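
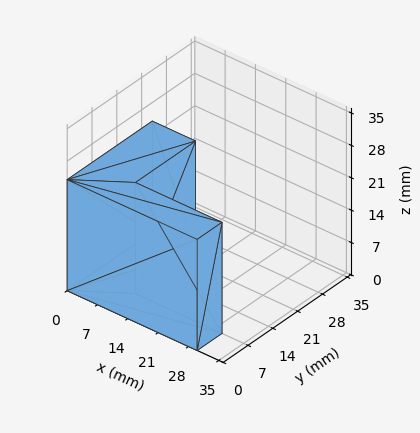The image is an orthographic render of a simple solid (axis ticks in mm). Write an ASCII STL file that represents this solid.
Reading the render: the shape is an L-shaped prism: outer 30 × 24 mm, arm thicknesses ≈ 7 mm (horizontal) and 10 mm (vertical), extruded 24 mm in z (dimensions read to the nearest mm from the axis ticks). For the STL, each face is triangulated and given an outward normal.

solid part
  facet normal 0.0000 0.0000 -1.0000
    outer loop
      vertex 30.0 7.0 0.0
      vertex 30.0 0.0 0.0
      vertex 0.0 0.0 0.0
    endloop
  endfacet
  facet normal 0.0000 0.0000 -1.0000
    outer loop
      vertex 10.0 7.0 0.0
      vertex 30.0 7.0 0.0
      vertex 0.0 0.0 0.0
    endloop
  endfacet
  facet normal 0.0000 0.0000 -1.0000
    outer loop
      vertex 10.0 24.0 0.0
      vertex 10.0 7.0 0.0
      vertex 0.0 0.0 0.0
    endloop
  endfacet
  facet normal 0.0000 0.0000 -1.0000
    outer loop
      vertex 0.0 24.0 0.0
      vertex 10.0 24.0 0.0
      vertex 0.0 0.0 0.0
    endloop
  endfacet
  facet normal 0.0000 0.0000 1.0000
    outer loop
      vertex 0.0 0.0 24.0
      vertex 30.0 0.0 24.0
      vertex 30.0 7.0 24.0
    endloop
  endfacet
  facet normal 0.0000 0.0000 1.0000
    outer loop
      vertex 0.0 0.0 24.0
      vertex 30.0 7.0 24.0
      vertex 10.0 7.0 24.0
    endloop
  endfacet
  facet normal 0.0000 0.0000 1.0000
    outer loop
      vertex 0.0 0.0 24.0
      vertex 10.0 7.0 24.0
      vertex 10.0 24.0 24.0
    endloop
  endfacet
  facet normal 0.0000 0.0000 1.0000
    outer loop
      vertex 0.0 0.0 24.0
      vertex 10.0 24.0 24.0
      vertex 0.0 24.0 24.0
    endloop
  endfacet
  facet normal 0.0000 -1.0000 0.0000
    outer loop
      vertex 0.0 0.0 0.0
      vertex 30.0 0.0 0.0
      vertex 30.0 0.0 24.0
    endloop
  endfacet
  facet normal 0.0000 -1.0000 0.0000
    outer loop
      vertex 0.0 0.0 0.0
      vertex 30.0 0.0 24.0
      vertex 0.0 0.0 24.0
    endloop
  endfacet
  facet normal 1.0000 0.0000 0.0000
    outer loop
      vertex 30.0 0.0 0.0
      vertex 30.0 7.0 0.0
      vertex 30.0 7.0 24.0
    endloop
  endfacet
  facet normal 1.0000 0.0000 0.0000
    outer loop
      vertex 30.0 0.0 0.0
      vertex 30.0 7.0 24.0
      vertex 30.0 0.0 24.0
    endloop
  endfacet
  facet normal 0.0000 1.0000 0.0000
    outer loop
      vertex 30.0 7.0 0.0
      vertex 10.0 7.0 0.0
      vertex 10.0 7.0 24.0
    endloop
  endfacet
  facet normal 0.0000 1.0000 0.0000
    outer loop
      vertex 30.0 7.0 0.0
      vertex 10.0 7.0 24.0
      vertex 30.0 7.0 24.0
    endloop
  endfacet
  facet normal 1.0000 0.0000 0.0000
    outer loop
      vertex 10.0 7.0 0.0
      vertex 10.0 24.0 0.0
      vertex 10.0 24.0 24.0
    endloop
  endfacet
  facet normal 1.0000 0.0000 0.0000
    outer loop
      vertex 10.0 7.0 0.0
      vertex 10.0 24.0 24.0
      vertex 10.0 7.0 24.0
    endloop
  endfacet
  facet normal 0.0000 1.0000 0.0000
    outer loop
      vertex 10.0 24.0 0.0
      vertex 0.0 24.0 0.0
      vertex 0.0 24.0 24.0
    endloop
  endfacet
  facet normal 0.0000 1.0000 0.0000
    outer loop
      vertex 10.0 24.0 0.0
      vertex 0.0 24.0 24.0
      vertex 10.0 24.0 24.0
    endloop
  endfacet
  facet normal -1.0000 0.0000 0.0000
    outer loop
      vertex 0.0 24.0 0.0
      vertex 0.0 0.0 0.0
      vertex 0.0 0.0 24.0
    endloop
  endfacet
  facet normal -1.0000 0.0000 0.0000
    outer loop
      vertex 0.0 24.0 0.0
      vertex 0.0 0.0 24.0
      vertex 0.0 24.0 24.0
    endloop
  endfacet
endsolid part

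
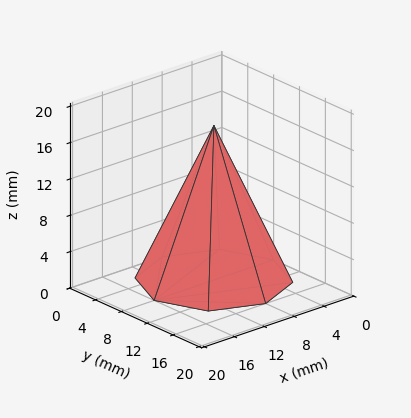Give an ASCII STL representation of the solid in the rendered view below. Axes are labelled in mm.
Reading the render: the shape is a regular 8-sided pyramid, base circumscribed radius ≈ 8 mm, apex at z ≈ 17 mm (dimensions read to the nearest mm from the axis ticks). For the STL, each face is triangulated and given an outward normal.

solid part
  facet normal 0.0000 0.0000 -1.0000
    outer loop
      vertex 8.000 16.000 0.000
      vertex 13.657 13.657 0.000
      vertex 16.000 8.000 0.000
    endloop
  endfacet
  facet normal 0.0000 0.0000 -1.0000
    outer loop
      vertex 2.343 13.657 0.000
      vertex 8.000 16.000 0.000
      vertex 16.000 8.000 0.000
    endloop
  endfacet
  facet normal 0.0000 0.0000 -1.0000
    outer loop
      vertex 0.000 8.000 0.000
      vertex 2.343 13.657 0.000
      vertex 16.000 8.000 0.000
    endloop
  endfacet
  facet normal 0.0000 0.0000 -1.0000
    outer loop
      vertex 2.343 2.343 0.000
      vertex 0.000 8.000 0.000
      vertex 16.000 8.000 0.000
    endloop
  endfacet
  facet normal 0.0000 0.0000 -1.0000
    outer loop
      vertex 8.000 0.000 0.000
      vertex 2.343 2.343 0.000
      vertex 16.000 8.000 0.000
    endloop
  endfacet
  facet normal 0.0000 0.0000 -1.0000
    outer loop
      vertex 13.657 2.343 0.000
      vertex 8.000 0.000 0.000
      vertex 16.000 8.000 0.000
    endloop
  endfacet
  facet normal 0.8473 0.3509 0.3987
    outer loop
      vertex 16.000 8.000 0.000
      vertex 13.657 13.657 0.000
      vertex 8.000 8.000 17.000
    endloop
  endfacet
  facet normal 0.3509 0.8473 0.3987
    outer loop
      vertex 13.657 13.657 0.000
      vertex 8.000 16.000 0.000
      vertex 8.000 8.000 17.000
    endloop
  endfacet
  facet normal -0.3509 0.8473 0.3987
    outer loop
      vertex 8.000 16.000 0.000
      vertex 2.343 13.657 0.000
      vertex 8.000 8.000 17.000
    endloop
  endfacet
  facet normal -0.8473 0.3509 0.3987
    outer loop
      vertex 2.343 13.657 0.000
      vertex 0.000 8.000 0.000
      vertex 8.000 8.000 17.000
    endloop
  endfacet
  facet normal -0.8473 -0.3509 0.3987
    outer loop
      vertex 0.000 8.000 0.000
      vertex 2.343 2.343 0.000
      vertex 8.000 8.000 17.000
    endloop
  endfacet
  facet normal -0.3509 -0.8473 0.3987
    outer loop
      vertex 2.343 2.343 0.000
      vertex 8.000 0.000 0.000
      vertex 8.000 8.000 17.000
    endloop
  endfacet
  facet normal 0.3509 -0.8473 0.3987
    outer loop
      vertex 8.000 0.000 0.000
      vertex 13.657 2.343 0.000
      vertex 8.000 8.000 17.000
    endloop
  endfacet
  facet normal 0.8473 -0.3509 0.3987
    outer loop
      vertex 13.657 2.343 0.000
      vertex 16.000 8.000 0.000
      vertex 8.000 8.000 17.000
    endloop
  endfacet
endsolid part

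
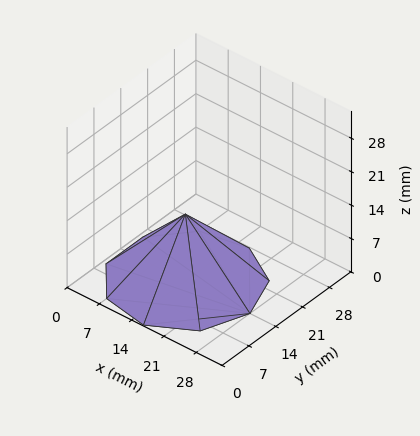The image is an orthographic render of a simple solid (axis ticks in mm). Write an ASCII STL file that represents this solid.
Reading the render: the shape is a regular 9-sided pyramid, base circumscribed radius ≈ 14 mm, apex at z ≈ 14 mm (dimensions read to the nearest mm from the axis ticks). For the STL, each face is triangulated and given an outward normal.

solid part
  facet normal 0.0000 0.0000 -1.0000
    outer loop
      vertex 16.4 27.8 0.0
      vertex 24.7 23.0 0.0
      vertex 28.0 14.0 0.0
    endloop
  endfacet
  facet normal 0.0000 0.0000 -1.0000
    outer loop
      vertex 7.0 26.1 0.0
      vertex 16.4 27.8 0.0
      vertex 28.0 14.0 0.0
    endloop
  endfacet
  facet normal 0.0000 0.0000 -1.0000
    outer loop
      vertex 0.8 18.8 0.0
      vertex 7.0 26.1 0.0
      vertex 28.0 14.0 0.0
    endloop
  endfacet
  facet normal 0.0000 0.0000 -1.0000
    outer loop
      vertex 0.8 9.2 0.0
      vertex 0.8 18.8 0.0
      vertex 28.0 14.0 0.0
    endloop
  endfacet
  facet normal 0.0000 0.0000 -1.0000
    outer loop
      vertex 7.0 1.9 0.0
      vertex 0.8 9.2 0.0
      vertex 28.0 14.0 0.0
    endloop
  endfacet
  facet normal 0.0000 0.0000 -1.0000
    outer loop
      vertex 16.4 0.2 0.0
      vertex 7.0 1.9 0.0
      vertex 28.0 14.0 0.0
    endloop
  endfacet
  facet normal 0.0000 0.0000 -1.0000
    outer loop
      vertex 24.7 5.0 0.0
      vertex 16.4 0.2 0.0
      vertex 28.0 14.0 0.0
    endloop
  endfacet
  facet normal 0.6845 0.2510 0.6845
    outer loop
      vertex 28.0 14.0 0.0
      vertex 24.7 23.0 0.0
      vertex 14.0 14.0 14.0
    endloop
  endfacet
  facet normal 0.3649 0.6310 0.6846
    outer loop
      vertex 24.7 23.0 0.0
      vertex 16.4 27.8 0.0
      vertex 14.0 14.0 14.0
    endloop
  endfacet
  facet normal -0.1297 0.7172 0.6847
    outer loop
      vertex 16.4 27.8 0.0
      vertex 7.0 26.1 0.0
      vertex 14.0 14.0 14.0
    endloop
  endfacet
  facet normal -0.5552 0.4715 0.6851
    outer loop
      vertex 7.0 26.1 0.0
      vertex 0.8 18.8 0.0
      vertex 14.0 14.0 14.0
    endloop
  endfacet
  facet normal -0.7276 0.0000 0.6860
    outer loop
      vertex 0.8 18.8 0.0
      vertex 0.8 9.2 0.0
      vertex 14.0 14.0 14.0
    endloop
  endfacet
  facet normal -0.5552 -0.4715 0.6851
    outer loop
      vertex 0.8 9.2 0.0
      vertex 7.0 1.9 0.0
      vertex 14.0 14.0 14.0
    endloop
  endfacet
  facet normal -0.1297 -0.7172 0.6847
    outer loop
      vertex 7.0 1.9 0.0
      vertex 16.4 0.2 0.0
      vertex 14.0 14.0 14.0
    endloop
  endfacet
  facet normal 0.3649 -0.6310 0.6846
    outer loop
      vertex 16.4 0.2 0.0
      vertex 24.7 5.0 0.0
      vertex 14.0 14.0 14.0
    endloop
  endfacet
  facet normal 0.6845 -0.2510 0.6845
    outer loop
      vertex 24.7 5.0 0.0
      vertex 28.0 14.0 0.0
      vertex 14.0 14.0 14.0
    endloop
  endfacet
endsolid part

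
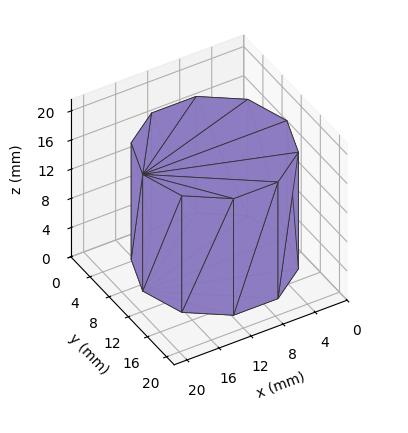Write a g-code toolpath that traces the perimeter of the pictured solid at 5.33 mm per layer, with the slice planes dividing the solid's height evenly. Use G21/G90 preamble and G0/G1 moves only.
Reading the render: the shape is a regular 10-sided prism (a cylinder approximated with 10 flat sides), circumscribed radius ≈ 9 mm, height ≈ 16 mm (dimensions read to the nearest mm from the axis ticks). For the g-code, the solid's height is divided into equal slices at the stated Δz and each level perimeter traced with G1 moves after a G0 lift.

; perimeter-only toolpath
G21 ; units = mm
G90 ; absolute positioning
G28 ; home
; layer 1
G0 Z5.33
G0 X18.00 Y9.00
G1 X16.28 Y14.29
G1 X11.78 Y17.56
G1 X6.22 Y17.56
G1 X1.72 Y14.29
G1 X0.00 Y9.00
G1 X1.72 Y3.71
G1 X6.22 Y0.44
G1 X11.78 Y0.44
G1 X16.28 Y3.71
G1 X18.00 Y9.00
; layer 2
G0 Z10.67
G0 X18.00 Y9.00
G1 X16.28 Y14.29
G1 X11.78 Y17.56
G1 X6.22 Y17.56
G1 X1.72 Y14.29
G1 X0.00 Y9.00
G1 X1.72 Y3.71
G1 X6.22 Y0.44
G1 X11.78 Y0.44
G1 X16.28 Y3.71
G1 X18.00 Y9.00
; layer 3
G0 Z16.00
G0 X18.00 Y9.00
G1 X16.28 Y14.29
G1 X11.78 Y17.56
G1 X6.22 Y17.56
G1 X1.72 Y14.29
G1 X0.00 Y9.00
G1 X1.72 Y3.71
G1 X6.22 Y0.44
G1 X11.78 Y0.44
G1 X16.28 Y3.71
G1 X18.00 Y9.00
M2 ; end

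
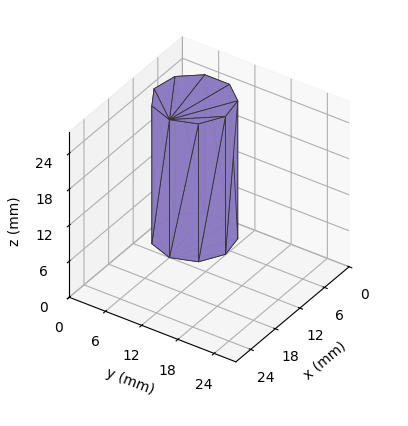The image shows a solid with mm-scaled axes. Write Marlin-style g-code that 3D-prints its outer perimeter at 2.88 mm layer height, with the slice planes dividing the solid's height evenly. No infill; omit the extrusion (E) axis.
Reading the render: the shape is a regular 9-sided prism (a cylinder approximated with 9 flat sides), circumscribed radius ≈ 6 mm, height ≈ 23 mm (dimensions read to the nearest mm from the axis ticks). For the g-code, the solid's height is divided into equal slices at the stated Δz and each level perimeter traced with G1 moves after a G0 lift.

; perimeter-only toolpath
G21 ; units = mm
G90 ; absolute positioning
G28 ; home
; layer 1
G0 Z2.88
G0 X12.00 Y6.00
G1 X10.60 Y9.86
G1 X7.04 Y11.91
G1 X3.00 Y11.20
G1 X0.36 Y8.05
G1 X0.36 Y3.95
G1 X3.00 Y0.80
G1 X7.04 Y0.09
G1 X10.60 Y2.14
G1 X12.00 Y6.00
; layer 2
G0 Z5.75
G0 X12.00 Y6.00
G1 X10.60 Y9.86
G1 X7.04 Y11.91
G1 X3.00 Y11.20
G1 X0.36 Y8.05
G1 X0.36 Y3.95
G1 X3.00 Y0.80
G1 X7.04 Y0.09
G1 X10.60 Y2.14
G1 X12.00 Y6.00
; layer 3
G0 Z8.62
G0 X12.00 Y6.00
G1 X10.60 Y9.86
G1 X7.04 Y11.91
G1 X3.00 Y11.20
G1 X0.36 Y8.05
G1 X0.36 Y3.95
G1 X3.00 Y0.80
G1 X7.04 Y0.09
G1 X10.60 Y2.14
G1 X12.00 Y6.00
; layer 4
G0 Z11.50
G0 X12.00 Y6.00
G1 X10.60 Y9.86
G1 X7.04 Y11.91
G1 X3.00 Y11.20
G1 X0.36 Y8.05
G1 X0.36 Y3.95
G1 X3.00 Y0.80
G1 X7.04 Y0.09
G1 X10.60 Y2.14
G1 X12.00 Y6.00
; layer 5
G0 Z14.38
G0 X12.00 Y6.00
G1 X10.60 Y9.86
G1 X7.04 Y11.91
G1 X3.00 Y11.20
G1 X0.36 Y8.05
G1 X0.36 Y3.95
G1 X3.00 Y0.80
G1 X7.04 Y0.09
G1 X10.60 Y2.14
G1 X12.00 Y6.00
; layer 6
G0 Z17.25
G0 X12.00 Y6.00
G1 X10.60 Y9.86
G1 X7.04 Y11.91
G1 X3.00 Y11.20
G1 X0.36 Y8.05
G1 X0.36 Y3.95
G1 X3.00 Y0.80
G1 X7.04 Y0.09
G1 X10.60 Y2.14
G1 X12.00 Y6.00
; layer 7
G0 Z20.12
G0 X12.00 Y6.00
G1 X10.60 Y9.86
G1 X7.04 Y11.91
G1 X3.00 Y11.20
G1 X0.36 Y8.05
G1 X0.36 Y3.95
G1 X3.00 Y0.80
G1 X7.04 Y0.09
G1 X10.60 Y2.14
G1 X12.00 Y6.00
; layer 8
G0 Z23.00
G0 X12.00 Y6.00
G1 X10.60 Y9.86
G1 X7.04 Y11.91
G1 X3.00 Y11.20
G1 X0.36 Y8.05
G1 X0.36 Y3.95
G1 X3.00 Y0.80
G1 X7.04 Y0.09
G1 X10.60 Y2.14
G1 X12.00 Y6.00
M2 ; end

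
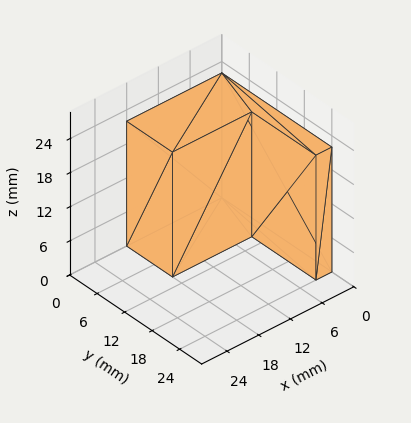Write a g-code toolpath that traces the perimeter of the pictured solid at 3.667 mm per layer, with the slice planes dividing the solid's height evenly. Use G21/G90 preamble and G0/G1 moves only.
Reading the render: the shape is an L-shaped prism: outer 18 × 24 mm, arm thicknesses ≈ 10 mm (horizontal) and 3 mm (vertical), extruded 22 mm in z (dimensions read to the nearest mm from the axis ticks). For the g-code, the solid's height is divided into equal slices at the stated Δz and each level perimeter traced with G1 moves after a G0 lift.

; perimeter-only toolpath
G21 ; units = mm
G90 ; absolute positioning
G28 ; home
; layer 1
G0 Z3.667
G0 X0.000 Y0.000
G1 X18.000 Y0.000
G1 X18.000 Y10.000
G1 X3.000 Y10.000
G1 X3.000 Y24.000
G1 X0.000 Y24.000
G1 X0.000 Y0.000
; layer 2
G0 Z7.333
G0 X0.000 Y0.000
G1 X18.000 Y0.000
G1 X18.000 Y10.000
G1 X3.000 Y10.000
G1 X3.000 Y24.000
G1 X0.000 Y24.000
G1 X0.000 Y0.000
; layer 3
G0 Z11.000
G0 X0.000 Y0.000
G1 X18.000 Y0.000
G1 X18.000 Y10.000
G1 X3.000 Y10.000
G1 X3.000 Y24.000
G1 X0.000 Y24.000
G1 X0.000 Y0.000
; layer 4
G0 Z14.667
G0 X0.000 Y0.000
G1 X18.000 Y0.000
G1 X18.000 Y10.000
G1 X3.000 Y10.000
G1 X3.000 Y24.000
G1 X0.000 Y24.000
G1 X0.000 Y0.000
; layer 5
G0 Z18.333
G0 X0.000 Y0.000
G1 X18.000 Y0.000
G1 X18.000 Y10.000
G1 X3.000 Y10.000
G1 X3.000 Y24.000
G1 X0.000 Y24.000
G1 X0.000 Y0.000
; layer 6
G0 Z22.000
G0 X0.000 Y0.000
G1 X18.000 Y0.000
G1 X18.000 Y10.000
G1 X3.000 Y10.000
G1 X3.000 Y24.000
G1 X0.000 Y24.000
G1 X0.000 Y0.000
M2 ; end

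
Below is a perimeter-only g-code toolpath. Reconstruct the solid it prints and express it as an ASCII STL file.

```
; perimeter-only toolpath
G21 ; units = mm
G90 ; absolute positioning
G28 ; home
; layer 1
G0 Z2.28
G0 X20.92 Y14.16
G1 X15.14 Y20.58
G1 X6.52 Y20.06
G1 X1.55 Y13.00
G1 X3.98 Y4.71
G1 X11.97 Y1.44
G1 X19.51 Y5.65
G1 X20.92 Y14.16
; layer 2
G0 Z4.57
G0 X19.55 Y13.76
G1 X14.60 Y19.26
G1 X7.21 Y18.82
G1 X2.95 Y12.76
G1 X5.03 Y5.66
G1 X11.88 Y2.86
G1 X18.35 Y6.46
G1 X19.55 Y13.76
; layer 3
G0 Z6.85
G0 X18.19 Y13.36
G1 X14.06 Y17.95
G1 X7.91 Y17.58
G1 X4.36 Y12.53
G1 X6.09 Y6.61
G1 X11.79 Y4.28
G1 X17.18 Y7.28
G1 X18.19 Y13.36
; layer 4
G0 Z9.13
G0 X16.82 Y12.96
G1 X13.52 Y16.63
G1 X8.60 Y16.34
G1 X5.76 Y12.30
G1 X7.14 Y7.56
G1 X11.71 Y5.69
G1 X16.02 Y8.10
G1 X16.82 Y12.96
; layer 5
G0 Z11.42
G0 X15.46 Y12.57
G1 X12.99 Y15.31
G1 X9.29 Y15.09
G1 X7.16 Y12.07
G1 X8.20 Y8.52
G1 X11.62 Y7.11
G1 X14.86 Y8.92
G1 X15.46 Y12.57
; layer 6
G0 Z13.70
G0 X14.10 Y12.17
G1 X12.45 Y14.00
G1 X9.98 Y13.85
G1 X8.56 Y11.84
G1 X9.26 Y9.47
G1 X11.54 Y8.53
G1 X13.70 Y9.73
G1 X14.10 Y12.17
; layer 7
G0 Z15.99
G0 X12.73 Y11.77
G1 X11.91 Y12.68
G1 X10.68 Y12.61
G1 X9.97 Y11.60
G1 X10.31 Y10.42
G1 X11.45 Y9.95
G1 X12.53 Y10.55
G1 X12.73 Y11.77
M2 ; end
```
solid part
  facet normal 0.0000 0.0000 -1.0000
    outer loop
      vertex 5.83 21.30 0.00
      vertex 15.68 21.89 0.00
      vertex 22.28 14.56 0.00
    endloop
  endfacet
  facet normal 0.0000 0.0000 -1.0000
    outer loop
      vertex 0.15 13.23 0.00
      vertex 5.83 21.30 0.00
      vertex 22.28 14.56 0.00
    endloop
  endfacet
  facet normal 0.0000 0.0000 -1.0000
    outer loop
      vertex 2.92 3.76 0.00
      vertex 0.15 13.23 0.00
      vertex 22.28 14.56 0.00
    endloop
  endfacet
  facet normal 0.0000 0.0000 -1.0000
    outer loop
      vertex 12.05 0.02 0.00
      vertex 2.92 3.76 0.00
      vertex 22.28 14.56 0.00
    endloop
  endfacet
  facet normal 0.0000 0.0000 -1.0000
    outer loop
      vertex 20.67 4.83 0.00
      vertex 12.05 0.02 0.00
      vertex 22.28 14.56 0.00
    endloop
  endfacet
  facet normal 0.6482 0.5837 0.4890
    outer loop
      vertex 22.28 14.56 0.00
      vertex 15.68 21.89 0.00
      vertex 11.37 11.37 18.27
    endloop
  endfacet
  facet normal -0.0522 0.8707 0.4890
    outer loop
      vertex 15.68 21.89 0.00
      vertex 5.83 21.30 0.00
      vertex 11.37 11.37 18.27
    endloop
  endfacet
  facet normal -0.7133 0.5020 0.4891
    outer loop
      vertex 5.83 21.30 0.00
      vertex 0.15 13.23 0.00
      vertex 11.37 11.37 18.27
    endloop
  endfacet
  facet normal -0.8371 -0.2449 0.4892
    outer loop
      vertex 0.15 13.23 0.00
      vertex 2.92 3.76 0.00
      vertex 11.37 11.37 18.27
    endloop
  endfacet
  facet normal -0.3306 -0.8071 0.4891
    outer loop
      vertex 2.92 3.76 0.00
      vertex 12.05 0.02 0.00
      vertex 11.37 11.37 18.27
    endloop
  endfacet
  facet normal 0.4250 -0.7617 0.4890
    outer loop
      vertex 12.05 0.02 0.00
      vertex 20.67 4.83 0.00
      vertex 11.37 11.37 18.27
    endloop
  endfacet
  facet normal 0.8606 -0.1424 0.4890
    outer loop
      vertex 20.67 4.83 0.00
      vertex 22.28 14.56 0.00
      vertex 11.37 11.37 18.27
    endloop
  endfacet
endsolid part

The G0 Z moves step by Δz≈2.28 mm. The G1 loops shrink linearly with z, so the solid tapers from its base footprint up to z≈18.3. Closing with a flat bottom cap and the tapered top and triangulating gives 12 facets — a regular 7-sided pyramid, base circumscribed radius ≈ 11.4 mm, apex at z ≈ 18.3 mm.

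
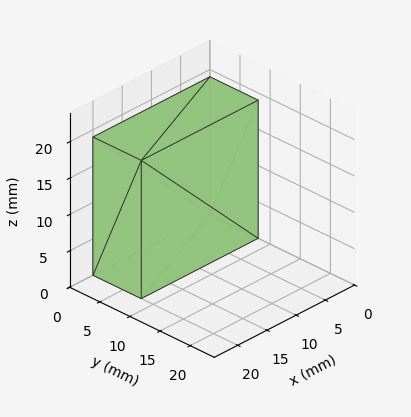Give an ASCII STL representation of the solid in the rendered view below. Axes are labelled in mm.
Reading the render: the shape is a rectangular box, roughly 20 × 8 mm footprint and 19 mm tall (dimensions read to the nearest mm from the axis ticks). For the STL, each face is triangulated and given an outward normal.

solid part
  facet normal 0.0000 0.0000 -1.0000
    outer loop
      vertex 20.000 8.000 0.000
      vertex 20.000 0.000 0.000
      vertex 0.000 0.000 0.000
    endloop
  endfacet
  facet normal 0.0000 0.0000 -1.0000
    outer loop
      vertex 0.000 8.000 0.000
      vertex 20.000 8.000 0.000
      vertex 0.000 0.000 0.000
    endloop
  endfacet
  facet normal 0.0000 0.0000 1.0000
    outer loop
      vertex 0.000 0.000 19.000
      vertex 20.000 0.000 19.000
      vertex 20.000 8.000 19.000
    endloop
  endfacet
  facet normal 0.0000 0.0000 1.0000
    outer loop
      vertex 0.000 0.000 19.000
      vertex 20.000 8.000 19.000
      vertex 0.000 8.000 19.000
    endloop
  endfacet
  facet normal 0.0000 -1.0000 0.0000
    outer loop
      vertex 0.000 0.000 0.000
      vertex 20.000 0.000 0.000
      vertex 20.000 0.000 19.000
    endloop
  endfacet
  facet normal 0.0000 -1.0000 0.0000
    outer loop
      vertex 0.000 0.000 0.000
      vertex 20.000 0.000 19.000
      vertex 0.000 0.000 19.000
    endloop
  endfacet
  facet normal 0.0000 1.0000 0.0000
    outer loop
      vertex 20.000 8.000 19.000
      vertex 20.000 8.000 0.000
      vertex 0.000 8.000 0.000
    endloop
  endfacet
  facet normal 0.0000 1.0000 0.0000
    outer loop
      vertex 0.000 8.000 19.000
      vertex 20.000 8.000 19.000
      vertex 0.000 8.000 0.000
    endloop
  endfacet
  facet normal -1.0000 0.0000 0.0000
    outer loop
      vertex 0.000 8.000 19.000
      vertex 0.000 8.000 0.000
      vertex 0.000 0.000 0.000
    endloop
  endfacet
  facet normal -1.0000 0.0000 0.0000
    outer loop
      vertex 0.000 0.000 19.000
      vertex 0.000 8.000 19.000
      vertex 0.000 0.000 0.000
    endloop
  endfacet
  facet normal 1.0000 0.0000 0.0000
    outer loop
      vertex 20.000 0.000 0.000
      vertex 20.000 8.000 0.000
      vertex 20.000 8.000 19.000
    endloop
  endfacet
  facet normal 1.0000 0.0000 0.0000
    outer loop
      vertex 20.000 0.000 0.000
      vertex 20.000 8.000 19.000
      vertex 20.000 0.000 19.000
    endloop
  endfacet
endsolid part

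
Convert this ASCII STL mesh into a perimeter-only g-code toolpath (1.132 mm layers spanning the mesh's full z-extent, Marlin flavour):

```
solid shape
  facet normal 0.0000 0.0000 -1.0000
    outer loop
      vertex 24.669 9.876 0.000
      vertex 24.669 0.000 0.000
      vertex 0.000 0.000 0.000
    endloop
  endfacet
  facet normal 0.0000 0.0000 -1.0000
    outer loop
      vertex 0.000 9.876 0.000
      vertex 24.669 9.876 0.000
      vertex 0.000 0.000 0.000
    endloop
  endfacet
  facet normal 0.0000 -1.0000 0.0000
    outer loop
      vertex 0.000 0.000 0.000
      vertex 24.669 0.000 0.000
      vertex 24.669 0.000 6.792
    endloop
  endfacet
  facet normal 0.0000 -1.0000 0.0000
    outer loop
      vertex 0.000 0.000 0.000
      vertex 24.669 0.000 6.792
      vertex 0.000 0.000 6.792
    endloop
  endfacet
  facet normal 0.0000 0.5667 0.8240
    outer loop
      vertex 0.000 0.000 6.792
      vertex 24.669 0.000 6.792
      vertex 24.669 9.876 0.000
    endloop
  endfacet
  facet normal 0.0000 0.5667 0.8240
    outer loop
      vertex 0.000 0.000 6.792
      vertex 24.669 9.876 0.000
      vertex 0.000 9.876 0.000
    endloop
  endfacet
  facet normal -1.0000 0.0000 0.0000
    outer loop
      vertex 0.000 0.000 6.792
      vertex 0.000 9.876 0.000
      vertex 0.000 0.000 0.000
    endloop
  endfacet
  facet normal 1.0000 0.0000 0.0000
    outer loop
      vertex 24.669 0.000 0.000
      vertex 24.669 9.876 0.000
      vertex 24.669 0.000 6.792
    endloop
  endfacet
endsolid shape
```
; perimeter-only toolpath
G21 ; units = mm
G90 ; absolute positioning
G28 ; home
; layer 1
G0 Z1.132
G0 X0.000 Y0.000
G1 X24.669 Y0.000
G1 X24.669 Y8.230
G1 X0.000 Y8.230
G1 X0.000 Y0.000
; layer 2
G0 Z2.264
G0 X0.000 Y0.000
G1 X24.669 Y0.000
G1 X24.669 Y6.584
G1 X0.000 Y6.584
G1 X0.000 Y0.000
; layer 3
G0 Z3.396
G0 X0.000 Y0.000
G1 X24.669 Y0.000
G1 X24.669 Y4.938
G1 X0.000 Y4.938
G1 X0.000 Y0.000
; layer 4
G0 Z4.528
G0 X0.000 Y0.000
G1 X24.669 Y0.000
G1 X24.669 Y3.292
G1 X0.000 Y3.292
G1 X0.000 Y0.000
; layer 5
G0 Z5.660
G0 X0.000 Y0.000
G1 X24.669 Y0.000
G1 X24.669 Y1.646
G1 X0.000 Y1.646
G1 X0.000 Y0.000
M2 ; end

The solid is a wedge (ramp): 24.7 × 9.88 mm base, rising to 6.79 mm along the y=0 edge and sloping linearly to z=0 at y=9.88. Slicing at Δz = 1.132 mm — 6 equal slices spanning the solid's height, so layer i sits at z = i·h/6 — gives 5 non-empty perimeters. Each is a 4-segment closed polygon; G0 lifts to the layer z and rapids to the start vertex, then G1 traces the edges. The cross-section shrinks linearly with z (the slice at the apex is degenerate and omitted).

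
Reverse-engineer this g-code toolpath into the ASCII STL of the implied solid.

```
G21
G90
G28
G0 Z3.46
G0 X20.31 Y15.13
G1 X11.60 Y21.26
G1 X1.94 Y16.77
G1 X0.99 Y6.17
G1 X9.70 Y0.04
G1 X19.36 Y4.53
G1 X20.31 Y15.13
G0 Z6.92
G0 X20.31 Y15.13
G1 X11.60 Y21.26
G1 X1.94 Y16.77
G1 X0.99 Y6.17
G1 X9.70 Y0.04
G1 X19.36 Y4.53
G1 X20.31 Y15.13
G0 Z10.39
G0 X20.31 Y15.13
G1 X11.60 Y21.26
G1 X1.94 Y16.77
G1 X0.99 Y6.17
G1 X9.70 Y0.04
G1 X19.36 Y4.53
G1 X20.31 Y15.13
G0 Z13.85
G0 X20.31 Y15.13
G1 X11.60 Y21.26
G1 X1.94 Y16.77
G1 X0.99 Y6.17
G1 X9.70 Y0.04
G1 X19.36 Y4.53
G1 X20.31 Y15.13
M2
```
solid part
  facet normal 0.0000 0.0000 -1.0000
    outer loop
      vertex 1.94 16.77 0.00
      vertex 11.60 21.26 0.00
      vertex 20.31 15.13 0.00
    endloop
  endfacet
  facet normal 0.0000 0.0000 -1.0000
    outer loop
      vertex 0.99 6.17 0.00
      vertex 1.94 16.77 0.00
      vertex 20.31 15.13 0.00
    endloop
  endfacet
  facet normal 0.0000 0.0000 -1.0000
    outer loop
      vertex 9.70 0.04 0.00
      vertex 0.99 6.17 0.00
      vertex 20.31 15.13 0.00
    endloop
  endfacet
  facet normal 0.0000 0.0000 -1.0000
    outer loop
      vertex 19.36 4.53 0.00
      vertex 9.70 0.04 0.00
      vertex 20.31 15.13 0.00
    endloop
  endfacet
  facet normal 0.0000 0.0000 1.0000
    outer loop
      vertex 20.31 15.13 13.85
      vertex 11.60 21.26 13.85
      vertex 1.94 16.77 13.85
    endloop
  endfacet
  facet normal 0.0000 0.0000 1.0000
    outer loop
      vertex 20.31 15.13 13.85
      vertex 1.94 16.77 13.85
      vertex 0.99 6.17 13.85
    endloop
  endfacet
  facet normal 0.0000 0.0000 1.0000
    outer loop
      vertex 20.31 15.13 13.85
      vertex 0.99 6.17 13.85
      vertex 9.70 0.04 13.85
    endloop
  endfacet
  facet normal 0.0000 0.0000 1.0000
    outer loop
      vertex 20.31 15.13 13.85
      vertex 9.70 0.04 13.85
      vertex 19.36 4.53 13.85
    endloop
  endfacet
  facet normal 0.5755 0.8178 0.0000
    outer loop
      vertex 20.31 15.13 0.00
      vertex 11.60 21.26 0.00
      vertex 11.60 21.26 13.85
    endloop
  endfacet
  facet normal 0.5755 0.8178 0.0000
    outer loop
      vertex 20.31 15.13 0.00
      vertex 11.60 21.26 13.85
      vertex 20.31 15.13 13.85
    endloop
  endfacet
  facet normal -0.4215 0.9068 0.0000
    outer loop
      vertex 11.60 21.26 0.00
      vertex 1.94 16.77 0.00
      vertex 1.94 16.77 13.85
    endloop
  endfacet
  facet normal -0.4215 0.9068 0.0000
    outer loop
      vertex 11.60 21.26 0.00
      vertex 1.94 16.77 13.85
      vertex 11.60 21.26 13.85
    endloop
  endfacet
  facet normal -0.9960 0.0893 0.0000
    outer loop
      vertex 1.94 16.77 0.00
      vertex 0.99 6.17 0.00
      vertex 0.99 6.17 13.85
    endloop
  endfacet
  facet normal -0.9960 0.0893 0.0000
    outer loop
      vertex 1.94 16.77 0.00
      vertex 0.99 6.17 13.85
      vertex 1.94 16.77 13.85
    endloop
  endfacet
  facet normal -0.5755 -0.8178 0.0000
    outer loop
      vertex 0.99 6.17 0.00
      vertex 9.70 0.04 0.00
      vertex 9.70 0.04 13.85
    endloop
  endfacet
  facet normal -0.5755 -0.8178 0.0000
    outer loop
      vertex 0.99 6.17 0.00
      vertex 9.70 0.04 13.85
      vertex 0.99 6.17 13.85
    endloop
  endfacet
  facet normal 0.4215 -0.9068 0.0000
    outer loop
      vertex 9.70 0.04 0.00
      vertex 19.36 4.53 0.00
      vertex 19.36 4.53 13.85
    endloop
  endfacet
  facet normal 0.4215 -0.9068 0.0000
    outer loop
      vertex 9.70 0.04 0.00
      vertex 19.36 4.53 13.85
      vertex 9.70 0.04 13.85
    endloop
  endfacet
  facet normal 0.9960 -0.0893 0.0000
    outer loop
      vertex 19.36 4.53 0.00
      vertex 20.31 15.13 0.00
      vertex 20.31 15.13 13.85
    endloop
  endfacet
  facet normal 0.9960 -0.0893 0.0000
    outer loop
      vertex 19.36 4.53 0.00
      vertex 20.31 15.13 13.85
      vertex 19.36 4.53 13.85
    endloop
  endfacet
endsolid part

The G0 Z moves step by Δz≈3.46 mm. Every layer's G1 loop is the same polygon, so the solid is a straight extrusion of it from z=0 to z≈13.8. Closing with flat bottom and top caps and triangulating gives 20 facets — a regular 6-sided prism (a cylinder approximated with 6 flat sides), circumscribed radius ≈ 10.7 mm, height ≈ 13.8 mm.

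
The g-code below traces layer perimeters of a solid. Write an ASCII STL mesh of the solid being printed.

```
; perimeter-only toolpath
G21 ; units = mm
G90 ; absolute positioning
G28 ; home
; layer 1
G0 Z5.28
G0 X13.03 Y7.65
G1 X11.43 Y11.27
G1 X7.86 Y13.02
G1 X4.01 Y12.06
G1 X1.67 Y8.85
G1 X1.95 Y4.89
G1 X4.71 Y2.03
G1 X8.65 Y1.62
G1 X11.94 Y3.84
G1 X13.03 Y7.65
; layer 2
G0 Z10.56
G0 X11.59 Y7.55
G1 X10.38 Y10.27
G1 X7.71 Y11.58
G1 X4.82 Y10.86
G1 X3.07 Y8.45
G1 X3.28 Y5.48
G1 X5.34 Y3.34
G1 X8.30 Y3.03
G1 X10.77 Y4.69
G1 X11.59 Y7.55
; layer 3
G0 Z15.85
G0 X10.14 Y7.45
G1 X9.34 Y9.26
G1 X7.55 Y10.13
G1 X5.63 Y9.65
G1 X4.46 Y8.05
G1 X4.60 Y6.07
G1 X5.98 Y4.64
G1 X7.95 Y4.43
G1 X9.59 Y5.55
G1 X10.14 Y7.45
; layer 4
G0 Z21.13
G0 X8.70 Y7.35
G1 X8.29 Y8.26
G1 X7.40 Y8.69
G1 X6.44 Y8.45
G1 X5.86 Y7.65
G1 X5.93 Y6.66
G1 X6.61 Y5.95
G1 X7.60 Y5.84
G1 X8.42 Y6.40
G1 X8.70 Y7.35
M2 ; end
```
solid part
  facet normal 0.0000 0.0000 -1.0000
    outer loop
      vertex 8.01 14.46 0.00
      vertex 12.47 12.28 0.00
      vertex 14.48 7.75 0.00
    endloop
  endfacet
  facet normal 0.0000 0.0000 -1.0000
    outer loop
      vertex 3.20 13.26 0.00
      vertex 8.01 14.46 0.00
      vertex 14.48 7.75 0.00
    endloop
  endfacet
  facet normal 0.0000 0.0000 -1.0000
    outer loop
      vertex 0.28 9.25 0.00
      vertex 3.20 13.26 0.00
      vertex 14.48 7.75 0.00
    endloop
  endfacet
  facet normal 0.0000 0.0000 -1.0000
    outer loop
      vertex 0.63 4.30 0.00
      vertex 0.28 9.25 0.00
      vertex 14.48 7.75 0.00
    endloop
  endfacet
  facet normal 0.0000 0.0000 -1.0000
    outer loop
      vertex 4.07 0.73 0.00
      vertex 0.63 4.30 0.00
      vertex 14.48 7.75 0.00
    endloop
  endfacet
  facet normal 0.0000 0.0000 -1.0000
    outer loop
      vertex 9.00 0.21 0.00
      vertex 4.07 0.73 0.00
      vertex 14.48 7.75 0.00
    endloop
  endfacet
  facet normal 0.0000 0.0000 -1.0000
    outer loop
      vertex 13.11 2.99 0.00
      vertex 9.00 0.21 0.00
      vertex 14.48 7.75 0.00
    endloop
  endfacet
  facet normal 0.8851 0.3927 0.2497
    outer loop
      vertex 14.48 7.75 0.00
      vertex 12.47 12.28 0.00
      vertex 7.25 7.25 26.41
    endloop
  endfacet
  facet normal 0.4252 0.8700 0.2497
    outer loop
      vertex 12.47 12.28 0.00
      vertex 8.01 14.46 0.00
      vertex 7.25 7.25 26.41
    endloop
  endfacet
  facet normal -0.2344 0.9395 0.2497
    outer loop
      vertex 8.01 14.46 0.00
      vertex 3.20 13.26 0.00
      vertex 7.25 7.25 26.41
    endloop
  endfacet
  facet normal -0.7828 0.5700 0.2498
    outer loop
      vertex 3.20 13.26 0.00
      vertex 0.28 9.25 0.00
      vertex 7.25 7.25 26.41
    endloop
  endfacet
  facet normal -0.9659 -0.0683 0.2497
    outer loop
      vertex 0.28 9.25 0.00
      vertex 0.63 4.30 0.00
      vertex 7.25 7.25 26.41
    endloop
  endfacet
  facet normal -0.6973 -0.6719 0.2498
    outer loop
      vertex 0.63 4.30 0.00
      vertex 4.07 0.73 0.00
      vertex 7.25 7.25 26.41
    endloop
  endfacet
  facet normal -0.1016 -0.9629 0.2500
    outer loop
      vertex 4.07 0.73 0.00
      vertex 9.00 0.21 0.00
      vertex 7.25 7.25 26.41
    endloop
  endfacet
  facet normal 0.5425 -0.8021 0.2498
    outer loop
      vertex 9.00 0.21 0.00
      vertex 13.11 2.99 0.00
      vertex 7.25 7.25 26.41
    endloop
  endfacet
  facet normal 0.9306 -0.2678 0.2497
    outer loop
      vertex 13.11 2.99 0.00
      vertex 14.48 7.75 0.00
      vertex 7.25 7.25 26.41
    endloop
  endfacet
endsolid part

The G0 Z moves step by Δz≈5.28 mm. The G1 loops shrink linearly with z, so the solid tapers from its base footprint up to z≈26.4. Closing with a flat bottom cap and the tapered top and triangulating gives 16 facets — a regular 9-sided pyramid, base circumscribed radius ≈ 7.25 mm, apex at z ≈ 26.4 mm.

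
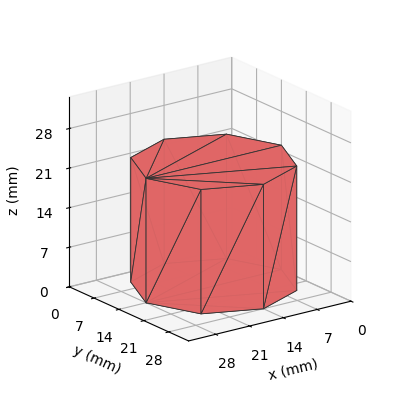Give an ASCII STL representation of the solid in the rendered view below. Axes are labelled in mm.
Reading the render: the shape is a regular 8-sided prism (a cylinder approximated with 8 flat sides), circumscribed radius ≈ 14 mm, height ≈ 22 mm (dimensions read to the nearest mm from the axis ticks). For the STL, each face is triangulated and given an outward normal.

solid part
  facet normal 0.0000 0.0000 -1.0000
    outer loop
      vertex 14.00 28.00 0.00
      vertex 23.90 23.90 0.00
      vertex 28.00 14.00 0.00
    endloop
  endfacet
  facet normal 0.0000 0.0000 -1.0000
    outer loop
      vertex 4.10 23.90 0.00
      vertex 14.00 28.00 0.00
      vertex 28.00 14.00 0.00
    endloop
  endfacet
  facet normal 0.0000 0.0000 -1.0000
    outer loop
      vertex 0.00 14.00 0.00
      vertex 4.10 23.90 0.00
      vertex 28.00 14.00 0.00
    endloop
  endfacet
  facet normal 0.0000 0.0000 -1.0000
    outer loop
      vertex 4.10 4.10 0.00
      vertex 0.00 14.00 0.00
      vertex 28.00 14.00 0.00
    endloop
  endfacet
  facet normal 0.0000 0.0000 -1.0000
    outer loop
      vertex 14.00 0.00 0.00
      vertex 4.10 4.10 0.00
      vertex 28.00 14.00 0.00
    endloop
  endfacet
  facet normal 0.0000 0.0000 -1.0000
    outer loop
      vertex 23.90 4.10 0.00
      vertex 14.00 0.00 0.00
      vertex 28.00 14.00 0.00
    endloop
  endfacet
  facet normal 0.0000 0.0000 1.0000
    outer loop
      vertex 28.00 14.00 22.00
      vertex 23.90 23.90 22.00
      vertex 14.00 28.00 22.00
    endloop
  endfacet
  facet normal 0.0000 0.0000 1.0000
    outer loop
      vertex 28.00 14.00 22.00
      vertex 14.00 28.00 22.00
      vertex 4.10 23.90 22.00
    endloop
  endfacet
  facet normal 0.0000 0.0000 1.0000
    outer loop
      vertex 28.00 14.00 22.00
      vertex 4.10 23.90 22.00
      vertex 0.00 14.00 22.00
    endloop
  endfacet
  facet normal 0.0000 0.0000 1.0000
    outer loop
      vertex 28.00 14.00 22.00
      vertex 0.00 14.00 22.00
      vertex 4.10 4.10 22.00
    endloop
  endfacet
  facet normal 0.0000 0.0000 1.0000
    outer loop
      vertex 28.00 14.00 22.00
      vertex 4.10 4.10 22.00
      vertex 14.00 0.00 22.00
    endloop
  endfacet
  facet normal 0.0000 0.0000 1.0000
    outer loop
      vertex 28.00 14.00 22.00
      vertex 14.00 0.00 22.00
      vertex 23.90 4.10 22.00
    endloop
  endfacet
  facet normal 0.9239 0.3826 0.0000
    outer loop
      vertex 28.00 14.00 0.00
      vertex 23.90 23.90 0.00
      vertex 23.90 23.90 22.00
    endloop
  endfacet
  facet normal 0.9239 0.3826 0.0000
    outer loop
      vertex 28.00 14.00 0.00
      vertex 23.90 23.90 22.00
      vertex 28.00 14.00 22.00
    endloop
  endfacet
  facet normal 0.3826 0.9239 0.0000
    outer loop
      vertex 23.90 23.90 0.00
      vertex 14.00 28.00 0.00
      vertex 14.00 28.00 22.00
    endloop
  endfacet
  facet normal 0.3826 0.9239 0.0000
    outer loop
      vertex 23.90 23.90 0.00
      vertex 14.00 28.00 22.00
      vertex 23.90 23.90 22.00
    endloop
  endfacet
  facet normal -0.3826 0.9239 0.0000
    outer loop
      vertex 14.00 28.00 0.00
      vertex 4.10 23.90 0.00
      vertex 4.10 23.90 22.00
    endloop
  endfacet
  facet normal -0.3826 0.9239 0.0000
    outer loop
      vertex 14.00 28.00 0.00
      vertex 4.10 23.90 22.00
      vertex 14.00 28.00 22.00
    endloop
  endfacet
  facet normal -0.9239 0.3826 0.0000
    outer loop
      vertex 4.10 23.90 0.00
      vertex 0.00 14.00 0.00
      vertex 0.00 14.00 22.00
    endloop
  endfacet
  facet normal -0.9239 0.3826 0.0000
    outer loop
      vertex 4.10 23.90 0.00
      vertex 0.00 14.00 22.00
      vertex 4.10 23.90 22.00
    endloop
  endfacet
  facet normal -0.9239 -0.3826 0.0000
    outer loop
      vertex 0.00 14.00 0.00
      vertex 4.10 4.10 0.00
      vertex 4.10 4.10 22.00
    endloop
  endfacet
  facet normal -0.9239 -0.3826 0.0000
    outer loop
      vertex 0.00 14.00 0.00
      vertex 4.10 4.10 22.00
      vertex 0.00 14.00 22.00
    endloop
  endfacet
  facet normal -0.3826 -0.9239 0.0000
    outer loop
      vertex 4.10 4.10 0.00
      vertex 14.00 0.00 0.00
      vertex 14.00 0.00 22.00
    endloop
  endfacet
  facet normal -0.3826 -0.9239 0.0000
    outer loop
      vertex 4.10 4.10 0.00
      vertex 14.00 0.00 22.00
      vertex 4.10 4.10 22.00
    endloop
  endfacet
  facet normal 0.3826 -0.9239 0.0000
    outer loop
      vertex 14.00 0.00 0.00
      vertex 23.90 4.10 0.00
      vertex 23.90 4.10 22.00
    endloop
  endfacet
  facet normal 0.3826 -0.9239 0.0000
    outer loop
      vertex 14.00 0.00 0.00
      vertex 23.90 4.10 22.00
      vertex 14.00 0.00 22.00
    endloop
  endfacet
  facet normal 0.9239 -0.3826 0.0000
    outer loop
      vertex 23.90 4.10 0.00
      vertex 28.00 14.00 0.00
      vertex 28.00 14.00 22.00
    endloop
  endfacet
  facet normal 0.9239 -0.3826 0.0000
    outer loop
      vertex 23.90 4.10 0.00
      vertex 28.00 14.00 22.00
      vertex 23.90 4.10 22.00
    endloop
  endfacet
endsolid part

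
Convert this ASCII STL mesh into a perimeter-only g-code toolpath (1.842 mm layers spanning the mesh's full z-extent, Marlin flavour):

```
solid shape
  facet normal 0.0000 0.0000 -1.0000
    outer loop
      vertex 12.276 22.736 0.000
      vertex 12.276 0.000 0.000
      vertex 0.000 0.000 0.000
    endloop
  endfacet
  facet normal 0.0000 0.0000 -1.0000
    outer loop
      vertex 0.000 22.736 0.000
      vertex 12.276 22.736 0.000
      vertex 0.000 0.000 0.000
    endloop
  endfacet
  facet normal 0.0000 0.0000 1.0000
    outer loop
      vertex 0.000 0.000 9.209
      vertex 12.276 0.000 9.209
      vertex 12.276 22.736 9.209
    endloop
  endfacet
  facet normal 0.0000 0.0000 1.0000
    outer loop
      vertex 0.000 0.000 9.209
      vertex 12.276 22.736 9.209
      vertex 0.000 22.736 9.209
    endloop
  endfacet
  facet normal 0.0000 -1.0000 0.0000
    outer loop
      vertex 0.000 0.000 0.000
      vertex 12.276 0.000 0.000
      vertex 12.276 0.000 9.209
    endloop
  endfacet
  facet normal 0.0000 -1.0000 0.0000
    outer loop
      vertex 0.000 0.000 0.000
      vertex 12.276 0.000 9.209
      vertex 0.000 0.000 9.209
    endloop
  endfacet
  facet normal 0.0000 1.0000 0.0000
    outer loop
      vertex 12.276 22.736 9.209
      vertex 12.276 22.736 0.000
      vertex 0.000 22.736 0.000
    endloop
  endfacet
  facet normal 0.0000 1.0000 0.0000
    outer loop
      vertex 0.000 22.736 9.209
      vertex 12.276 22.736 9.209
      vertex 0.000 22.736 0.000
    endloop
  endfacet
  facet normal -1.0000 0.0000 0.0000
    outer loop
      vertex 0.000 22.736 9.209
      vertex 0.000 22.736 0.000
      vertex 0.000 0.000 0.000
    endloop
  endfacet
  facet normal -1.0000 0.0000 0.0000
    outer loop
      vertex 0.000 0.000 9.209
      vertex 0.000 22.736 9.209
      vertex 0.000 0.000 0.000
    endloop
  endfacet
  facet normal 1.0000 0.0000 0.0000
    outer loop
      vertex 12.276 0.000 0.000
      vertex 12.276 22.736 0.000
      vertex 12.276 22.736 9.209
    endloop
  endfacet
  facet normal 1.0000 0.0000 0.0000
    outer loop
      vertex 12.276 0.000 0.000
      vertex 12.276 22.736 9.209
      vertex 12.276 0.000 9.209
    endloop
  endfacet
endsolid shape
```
; perimeter-only toolpath
G21 ; units = mm
G90 ; absolute positioning
G28 ; home
; layer 1
G0 Z1.842
G0 X0.000 Y0.000
G1 X12.276 Y0.000
G1 X12.276 Y22.736
G1 X0.000 Y22.736
G1 X0.000 Y0.000
; layer 2
G0 Z3.684
G0 X0.000 Y0.000
G1 X12.276 Y0.000
G1 X12.276 Y22.736
G1 X0.000 Y22.736
G1 X0.000 Y0.000
; layer 3
G0 Z5.525
G0 X0.000 Y0.000
G1 X12.276 Y0.000
G1 X12.276 Y22.736
G1 X0.000 Y22.736
G1 X0.000 Y0.000
; layer 4
G0 Z7.367
G0 X0.000 Y0.000
G1 X12.276 Y0.000
G1 X12.276 Y22.736
G1 X0.000 Y22.736
G1 X0.000 Y0.000
; layer 5
G0 Z9.209
G0 X0.000 Y0.000
G1 X12.276 Y0.000
G1 X12.276 Y22.736
G1 X0.000 Y22.736
G1 X0.000 Y0.000
M2 ; end

The solid is a rectangular box, roughly 12.3 × 22.7 mm footprint and 9.21 mm tall. Slicing at Δz = 1.842 mm — 5 equal slices spanning the solid's height, so layer i sits at z = i·h/5 — gives 5 non-empty perimeters. Each is a 4-segment closed polygon; G0 lifts to the layer z and rapids to the start vertex, then G1 traces the edges.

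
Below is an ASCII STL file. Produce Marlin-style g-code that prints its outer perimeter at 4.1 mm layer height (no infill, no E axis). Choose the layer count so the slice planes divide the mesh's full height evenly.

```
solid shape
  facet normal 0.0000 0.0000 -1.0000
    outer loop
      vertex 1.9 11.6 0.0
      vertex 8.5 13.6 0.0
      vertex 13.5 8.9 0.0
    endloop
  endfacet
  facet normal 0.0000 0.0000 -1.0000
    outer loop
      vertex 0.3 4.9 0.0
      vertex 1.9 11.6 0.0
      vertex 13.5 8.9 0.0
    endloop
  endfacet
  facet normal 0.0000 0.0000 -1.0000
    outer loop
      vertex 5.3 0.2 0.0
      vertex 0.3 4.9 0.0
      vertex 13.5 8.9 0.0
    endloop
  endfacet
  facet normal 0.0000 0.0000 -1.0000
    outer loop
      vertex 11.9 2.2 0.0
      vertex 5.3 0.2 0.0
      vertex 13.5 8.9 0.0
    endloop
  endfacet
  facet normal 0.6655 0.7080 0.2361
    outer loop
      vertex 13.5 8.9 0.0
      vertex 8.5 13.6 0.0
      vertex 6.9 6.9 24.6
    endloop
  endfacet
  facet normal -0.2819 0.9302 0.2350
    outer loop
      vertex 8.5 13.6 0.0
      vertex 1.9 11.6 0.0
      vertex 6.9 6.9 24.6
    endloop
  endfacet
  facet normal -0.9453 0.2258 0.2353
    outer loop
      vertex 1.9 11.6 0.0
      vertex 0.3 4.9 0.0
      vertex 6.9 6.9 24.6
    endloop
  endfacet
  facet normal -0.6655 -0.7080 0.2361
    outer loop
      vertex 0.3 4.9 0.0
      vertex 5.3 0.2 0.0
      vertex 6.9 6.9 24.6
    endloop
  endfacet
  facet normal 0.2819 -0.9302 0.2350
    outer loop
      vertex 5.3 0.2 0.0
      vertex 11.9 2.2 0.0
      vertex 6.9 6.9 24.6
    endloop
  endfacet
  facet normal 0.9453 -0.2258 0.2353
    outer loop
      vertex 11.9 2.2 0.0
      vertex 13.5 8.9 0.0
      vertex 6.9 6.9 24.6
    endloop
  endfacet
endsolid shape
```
; perimeter-only toolpath
G21 ; units = mm
G90 ; absolute positioning
G28 ; home
; layer 1
G0 Z4.1
G0 X12.4 Y8.6
G1 X8.2 Y12.5
G1 X2.7 Y10.8
G1 X1.4 Y5.2
G1 X5.6 Y1.3
G1 X11.1 Y3.0
G1 X12.4 Y8.6
; layer 2
G0 Z8.2
G0 X11.3 Y8.2
G1 X8.0 Y11.4
G1 X3.6 Y10.0
G1 X2.5 Y5.6
G1 X5.8 Y2.4
G1 X10.2 Y3.8
G1 X11.3 Y8.2
; layer 3
G0 Z12.3
G0 X10.2 Y7.9
G1 X7.7 Y10.2
G1 X4.4 Y9.2
G1 X3.6 Y5.9
G1 X6.1 Y3.6
G1 X9.4 Y4.6
G1 X10.2 Y7.9
; layer 4
G0 Z16.4
G0 X9.1 Y7.6
G1 X7.4 Y9.1
G1 X5.2 Y8.5
G1 X4.7 Y6.2
G1 X6.4 Y4.7
G1 X8.6 Y5.3
G1 X9.1 Y7.6
; layer 5
G0 Z20.5
G0 X8.0 Y7.2
G1 X7.2 Y8.0
G1 X6.1 Y7.7
G1 X5.8 Y6.6
G1 X6.6 Y5.8
G1 X7.7 Y6.1
G1 X8.0 Y7.2
M2 ; end

The solid is a regular 6-sided pyramid, base circumscribed radius ≈ 6.9 mm, apex at z ≈ 24.6 mm. Slicing at Δz = 4.1 mm — 6 equal slices spanning the solid's height, so layer i sits at z = i·h/6 — gives 5 non-empty perimeters. Each is a 6-segment closed polygon; G0 lifts to the layer z and rapids to the start vertex, then G1 traces the edges. The cross-section shrinks linearly with z (the slice at the apex is degenerate and omitted).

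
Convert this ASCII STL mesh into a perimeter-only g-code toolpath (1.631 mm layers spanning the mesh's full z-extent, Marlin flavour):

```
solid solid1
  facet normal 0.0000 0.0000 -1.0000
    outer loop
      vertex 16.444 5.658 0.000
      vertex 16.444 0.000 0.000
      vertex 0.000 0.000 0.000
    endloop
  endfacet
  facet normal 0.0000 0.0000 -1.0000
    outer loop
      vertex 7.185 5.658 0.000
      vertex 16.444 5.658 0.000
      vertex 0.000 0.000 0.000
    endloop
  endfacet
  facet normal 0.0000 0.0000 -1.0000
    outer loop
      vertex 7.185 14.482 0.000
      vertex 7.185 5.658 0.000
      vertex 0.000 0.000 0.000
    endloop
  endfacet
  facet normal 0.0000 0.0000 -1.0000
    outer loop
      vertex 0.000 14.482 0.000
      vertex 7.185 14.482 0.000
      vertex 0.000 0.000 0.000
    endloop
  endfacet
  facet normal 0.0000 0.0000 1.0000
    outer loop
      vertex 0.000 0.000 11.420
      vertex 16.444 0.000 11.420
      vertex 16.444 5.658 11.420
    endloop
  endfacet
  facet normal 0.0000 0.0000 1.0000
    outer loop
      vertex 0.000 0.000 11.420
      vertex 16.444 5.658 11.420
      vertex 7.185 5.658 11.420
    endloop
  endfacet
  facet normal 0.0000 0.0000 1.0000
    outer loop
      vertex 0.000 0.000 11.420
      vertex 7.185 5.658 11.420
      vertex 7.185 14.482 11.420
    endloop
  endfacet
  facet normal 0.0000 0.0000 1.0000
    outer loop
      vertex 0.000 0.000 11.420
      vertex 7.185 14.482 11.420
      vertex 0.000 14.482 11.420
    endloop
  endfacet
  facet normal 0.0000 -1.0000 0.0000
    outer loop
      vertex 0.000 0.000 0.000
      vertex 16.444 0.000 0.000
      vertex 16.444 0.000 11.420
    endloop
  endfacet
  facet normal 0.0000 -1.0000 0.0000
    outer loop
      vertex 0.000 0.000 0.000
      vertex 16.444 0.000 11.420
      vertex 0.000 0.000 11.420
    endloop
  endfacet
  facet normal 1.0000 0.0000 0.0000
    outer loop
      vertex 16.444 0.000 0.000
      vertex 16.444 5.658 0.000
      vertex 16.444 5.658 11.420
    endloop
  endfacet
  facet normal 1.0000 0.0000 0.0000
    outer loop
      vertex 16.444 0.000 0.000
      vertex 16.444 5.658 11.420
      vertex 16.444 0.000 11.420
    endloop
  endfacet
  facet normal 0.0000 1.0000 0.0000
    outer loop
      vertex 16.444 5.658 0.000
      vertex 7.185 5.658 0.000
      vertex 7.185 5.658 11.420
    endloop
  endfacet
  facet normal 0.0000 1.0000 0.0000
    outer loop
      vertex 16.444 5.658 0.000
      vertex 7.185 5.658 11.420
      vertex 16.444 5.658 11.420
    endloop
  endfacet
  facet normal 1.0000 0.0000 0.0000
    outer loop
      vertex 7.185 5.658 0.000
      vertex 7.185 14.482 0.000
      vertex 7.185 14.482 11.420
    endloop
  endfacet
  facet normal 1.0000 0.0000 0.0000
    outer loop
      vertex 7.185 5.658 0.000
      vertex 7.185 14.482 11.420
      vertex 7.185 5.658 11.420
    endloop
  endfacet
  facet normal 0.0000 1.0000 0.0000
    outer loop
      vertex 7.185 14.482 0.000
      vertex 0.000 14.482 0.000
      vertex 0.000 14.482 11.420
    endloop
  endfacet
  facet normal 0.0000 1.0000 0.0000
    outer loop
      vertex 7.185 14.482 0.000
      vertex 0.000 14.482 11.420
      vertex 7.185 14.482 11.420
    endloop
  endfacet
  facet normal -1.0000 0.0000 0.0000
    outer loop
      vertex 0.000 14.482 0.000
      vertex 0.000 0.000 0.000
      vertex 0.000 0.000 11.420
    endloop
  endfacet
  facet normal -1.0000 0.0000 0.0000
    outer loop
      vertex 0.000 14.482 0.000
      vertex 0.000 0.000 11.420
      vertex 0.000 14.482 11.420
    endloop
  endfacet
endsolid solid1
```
; perimeter-only toolpath
G21 ; units = mm
G90 ; absolute positioning
G28 ; home
; layer 1
G0 Z1.631
G0 X0.000 Y0.000
G1 X16.444 Y0.000
G1 X16.444 Y5.658
G1 X7.185 Y5.658
G1 X7.185 Y14.482
G1 X0.000 Y14.482
G1 X0.000 Y0.000
; layer 2
G0 Z3.263
G0 X0.000 Y0.000
G1 X16.444 Y0.000
G1 X16.444 Y5.658
G1 X7.185 Y5.658
G1 X7.185 Y14.482
G1 X0.000 Y14.482
G1 X0.000 Y0.000
; layer 3
G0 Z4.894
G0 X0.000 Y0.000
G1 X16.444 Y0.000
G1 X16.444 Y5.658
G1 X7.185 Y5.658
G1 X7.185 Y14.482
G1 X0.000 Y14.482
G1 X0.000 Y0.000
; layer 4
G0 Z6.526
G0 X0.000 Y0.000
G1 X16.444 Y0.000
G1 X16.444 Y5.658
G1 X7.185 Y5.658
G1 X7.185 Y14.482
G1 X0.000 Y14.482
G1 X0.000 Y0.000
; layer 5
G0 Z8.157
G0 X0.000 Y0.000
G1 X16.444 Y0.000
G1 X16.444 Y5.658
G1 X7.185 Y5.658
G1 X7.185 Y14.482
G1 X0.000 Y14.482
G1 X0.000 Y0.000
; layer 6
G0 Z9.789
G0 X0.000 Y0.000
G1 X16.444 Y0.000
G1 X16.444 Y5.658
G1 X7.185 Y5.658
G1 X7.185 Y14.482
G1 X0.000 Y14.482
G1 X0.000 Y0.000
; layer 7
G0 Z11.420
G0 X0.000 Y0.000
G1 X16.444 Y0.000
G1 X16.444 Y5.658
G1 X7.185 Y5.658
G1 X7.185 Y14.482
G1 X0.000 Y14.482
G1 X0.000 Y0.000
M2 ; end

The solid is an L-shaped prism: outer 16.4 × 14.5 mm, arm thicknesses ≈ 5.66 mm (horizontal) and 7.18 mm (vertical), extruded 11.4 mm in z. Slicing at Δz = 1.631 mm — 7 equal slices spanning the solid's height, so layer i sits at z = i·h/7 — gives 7 non-empty perimeters. Each is a 6-segment closed polygon; G0 lifts to the layer z and rapids to the start vertex, then G1 traces the edges.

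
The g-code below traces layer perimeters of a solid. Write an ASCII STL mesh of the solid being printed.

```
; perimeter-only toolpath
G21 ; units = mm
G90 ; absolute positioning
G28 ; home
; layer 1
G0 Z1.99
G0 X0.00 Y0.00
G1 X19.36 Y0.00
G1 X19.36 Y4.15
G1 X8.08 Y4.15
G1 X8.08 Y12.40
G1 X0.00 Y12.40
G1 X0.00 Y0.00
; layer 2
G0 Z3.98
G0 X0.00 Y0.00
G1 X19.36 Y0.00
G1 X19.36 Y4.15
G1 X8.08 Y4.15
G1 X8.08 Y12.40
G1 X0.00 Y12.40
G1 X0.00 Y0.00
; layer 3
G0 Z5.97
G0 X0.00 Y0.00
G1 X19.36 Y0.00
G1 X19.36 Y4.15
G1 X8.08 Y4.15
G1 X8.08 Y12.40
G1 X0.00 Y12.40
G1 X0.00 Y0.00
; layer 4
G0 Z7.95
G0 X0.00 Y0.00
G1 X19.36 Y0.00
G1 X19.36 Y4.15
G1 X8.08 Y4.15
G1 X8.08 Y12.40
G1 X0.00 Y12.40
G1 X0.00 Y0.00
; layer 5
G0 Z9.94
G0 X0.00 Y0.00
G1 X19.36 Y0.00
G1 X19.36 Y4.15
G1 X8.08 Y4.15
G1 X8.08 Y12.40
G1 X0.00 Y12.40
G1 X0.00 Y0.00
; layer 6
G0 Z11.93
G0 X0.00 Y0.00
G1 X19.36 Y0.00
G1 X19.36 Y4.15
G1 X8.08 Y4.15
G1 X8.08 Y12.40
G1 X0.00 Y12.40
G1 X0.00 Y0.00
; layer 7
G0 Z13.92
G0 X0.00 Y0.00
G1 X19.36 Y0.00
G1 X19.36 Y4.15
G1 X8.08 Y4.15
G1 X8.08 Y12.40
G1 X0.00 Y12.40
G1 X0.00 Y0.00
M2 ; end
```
solid part
  facet normal 0.0000 0.0000 -1.0000
    outer loop
      vertex 19.36 4.15 0.00
      vertex 19.36 0.00 0.00
      vertex 0.00 0.00 0.00
    endloop
  endfacet
  facet normal 0.0000 0.0000 -1.0000
    outer loop
      vertex 8.08 4.15 0.00
      vertex 19.36 4.15 0.00
      vertex 0.00 0.00 0.00
    endloop
  endfacet
  facet normal 0.0000 0.0000 -1.0000
    outer loop
      vertex 8.08 12.40 0.00
      vertex 8.08 4.15 0.00
      vertex 0.00 0.00 0.00
    endloop
  endfacet
  facet normal 0.0000 0.0000 -1.0000
    outer loop
      vertex 0.00 12.40 0.00
      vertex 8.08 12.40 0.00
      vertex 0.00 0.00 0.00
    endloop
  endfacet
  facet normal 0.0000 0.0000 1.0000
    outer loop
      vertex 0.00 0.00 13.92
      vertex 19.36 0.00 13.92
      vertex 19.36 4.15 13.92
    endloop
  endfacet
  facet normal 0.0000 0.0000 1.0000
    outer loop
      vertex 0.00 0.00 13.92
      vertex 19.36 4.15 13.92
      vertex 8.08 4.15 13.92
    endloop
  endfacet
  facet normal 0.0000 0.0000 1.0000
    outer loop
      vertex 0.00 0.00 13.92
      vertex 8.08 4.15 13.92
      vertex 8.08 12.40 13.92
    endloop
  endfacet
  facet normal 0.0000 0.0000 1.0000
    outer loop
      vertex 0.00 0.00 13.92
      vertex 8.08 12.40 13.92
      vertex 0.00 12.40 13.92
    endloop
  endfacet
  facet normal 0.0000 -1.0000 0.0000
    outer loop
      vertex 0.00 0.00 0.00
      vertex 19.36 0.00 0.00
      vertex 19.36 0.00 13.92
    endloop
  endfacet
  facet normal 0.0000 -1.0000 0.0000
    outer loop
      vertex 0.00 0.00 0.00
      vertex 19.36 0.00 13.92
      vertex 0.00 0.00 13.92
    endloop
  endfacet
  facet normal 1.0000 0.0000 0.0000
    outer loop
      vertex 19.36 0.00 0.00
      vertex 19.36 4.15 0.00
      vertex 19.36 4.15 13.92
    endloop
  endfacet
  facet normal 1.0000 0.0000 0.0000
    outer loop
      vertex 19.36 0.00 0.00
      vertex 19.36 4.15 13.92
      vertex 19.36 0.00 13.92
    endloop
  endfacet
  facet normal 0.0000 1.0000 0.0000
    outer loop
      vertex 19.36 4.15 0.00
      vertex 8.08 4.15 0.00
      vertex 8.08 4.15 13.92
    endloop
  endfacet
  facet normal 0.0000 1.0000 0.0000
    outer loop
      vertex 19.36 4.15 0.00
      vertex 8.08 4.15 13.92
      vertex 19.36 4.15 13.92
    endloop
  endfacet
  facet normal 1.0000 0.0000 0.0000
    outer loop
      vertex 8.08 4.15 0.00
      vertex 8.08 12.40 0.00
      vertex 8.08 12.40 13.92
    endloop
  endfacet
  facet normal 1.0000 0.0000 0.0000
    outer loop
      vertex 8.08 4.15 0.00
      vertex 8.08 12.40 13.92
      vertex 8.08 4.15 13.92
    endloop
  endfacet
  facet normal 0.0000 1.0000 0.0000
    outer loop
      vertex 8.08 12.40 0.00
      vertex 0.00 12.40 0.00
      vertex 0.00 12.40 13.92
    endloop
  endfacet
  facet normal 0.0000 1.0000 0.0000
    outer loop
      vertex 8.08 12.40 0.00
      vertex 0.00 12.40 13.92
      vertex 8.08 12.40 13.92
    endloop
  endfacet
  facet normal -1.0000 0.0000 0.0000
    outer loop
      vertex 0.00 12.40 0.00
      vertex 0.00 0.00 0.00
      vertex 0.00 0.00 13.92
    endloop
  endfacet
  facet normal -1.0000 0.0000 0.0000
    outer loop
      vertex 0.00 12.40 0.00
      vertex 0.00 0.00 13.92
      vertex 0.00 12.40 13.92
    endloop
  endfacet
endsolid part

The G0 Z moves step by Δz≈1.99 mm. Every layer's G1 loop is the same polygon, so the solid is a straight extrusion of it from z=0 to z≈13.9. Closing with flat bottom and top caps and triangulating gives 20 facets — an L-shaped prism: outer 19.4 × 12.4 mm, arm thicknesses ≈ 4.15 mm (horizontal) and 8.08 mm (vertical), extruded 13.9 mm in z.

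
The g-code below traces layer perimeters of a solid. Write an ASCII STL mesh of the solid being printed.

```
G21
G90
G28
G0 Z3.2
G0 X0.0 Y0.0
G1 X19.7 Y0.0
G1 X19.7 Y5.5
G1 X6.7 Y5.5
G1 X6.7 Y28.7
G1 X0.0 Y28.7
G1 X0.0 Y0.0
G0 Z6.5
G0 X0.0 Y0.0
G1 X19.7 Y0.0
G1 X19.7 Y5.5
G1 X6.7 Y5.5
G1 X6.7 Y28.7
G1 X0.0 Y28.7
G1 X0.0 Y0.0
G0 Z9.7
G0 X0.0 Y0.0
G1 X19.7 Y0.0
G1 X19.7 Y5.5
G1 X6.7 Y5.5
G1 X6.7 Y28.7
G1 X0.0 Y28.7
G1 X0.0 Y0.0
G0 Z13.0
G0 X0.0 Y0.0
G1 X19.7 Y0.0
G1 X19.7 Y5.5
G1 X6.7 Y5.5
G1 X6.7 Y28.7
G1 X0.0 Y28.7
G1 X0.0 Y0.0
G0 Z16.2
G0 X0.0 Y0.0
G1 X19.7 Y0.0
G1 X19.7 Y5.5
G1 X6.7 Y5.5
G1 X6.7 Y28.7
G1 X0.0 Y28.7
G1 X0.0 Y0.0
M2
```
solid part
  facet normal 0.0000 0.0000 -1.0000
    outer loop
      vertex 19.7 5.5 0.0
      vertex 19.7 0.0 0.0
      vertex 0.0 0.0 0.0
    endloop
  endfacet
  facet normal 0.0000 0.0000 -1.0000
    outer loop
      vertex 6.7 5.5 0.0
      vertex 19.7 5.5 0.0
      vertex 0.0 0.0 0.0
    endloop
  endfacet
  facet normal 0.0000 0.0000 -1.0000
    outer loop
      vertex 6.7 28.7 0.0
      vertex 6.7 5.5 0.0
      vertex 0.0 0.0 0.0
    endloop
  endfacet
  facet normal 0.0000 0.0000 -1.0000
    outer loop
      vertex 0.0 28.7 0.0
      vertex 6.7 28.7 0.0
      vertex 0.0 0.0 0.0
    endloop
  endfacet
  facet normal 0.0000 0.0000 1.0000
    outer loop
      vertex 0.0 0.0 16.2
      vertex 19.7 0.0 16.2
      vertex 19.7 5.5 16.2
    endloop
  endfacet
  facet normal 0.0000 0.0000 1.0000
    outer loop
      vertex 0.0 0.0 16.2
      vertex 19.7 5.5 16.2
      vertex 6.7 5.5 16.2
    endloop
  endfacet
  facet normal 0.0000 0.0000 1.0000
    outer loop
      vertex 0.0 0.0 16.2
      vertex 6.7 5.5 16.2
      vertex 6.7 28.7 16.2
    endloop
  endfacet
  facet normal 0.0000 0.0000 1.0000
    outer loop
      vertex 0.0 0.0 16.2
      vertex 6.7 28.7 16.2
      vertex 0.0 28.7 16.2
    endloop
  endfacet
  facet normal 0.0000 -1.0000 0.0000
    outer loop
      vertex 0.0 0.0 0.0
      vertex 19.7 0.0 0.0
      vertex 19.7 0.0 16.2
    endloop
  endfacet
  facet normal 0.0000 -1.0000 0.0000
    outer loop
      vertex 0.0 0.0 0.0
      vertex 19.7 0.0 16.2
      vertex 0.0 0.0 16.2
    endloop
  endfacet
  facet normal 1.0000 0.0000 0.0000
    outer loop
      vertex 19.7 0.0 0.0
      vertex 19.7 5.5 0.0
      vertex 19.7 5.5 16.2
    endloop
  endfacet
  facet normal 1.0000 0.0000 0.0000
    outer loop
      vertex 19.7 0.0 0.0
      vertex 19.7 5.5 16.2
      vertex 19.7 0.0 16.2
    endloop
  endfacet
  facet normal 0.0000 1.0000 0.0000
    outer loop
      vertex 19.7 5.5 0.0
      vertex 6.7 5.5 0.0
      vertex 6.7 5.5 16.2
    endloop
  endfacet
  facet normal 0.0000 1.0000 0.0000
    outer loop
      vertex 19.7 5.5 0.0
      vertex 6.7 5.5 16.2
      vertex 19.7 5.5 16.2
    endloop
  endfacet
  facet normal 1.0000 0.0000 0.0000
    outer loop
      vertex 6.7 5.5 0.0
      vertex 6.7 28.7 0.0
      vertex 6.7 28.7 16.2
    endloop
  endfacet
  facet normal 1.0000 0.0000 0.0000
    outer loop
      vertex 6.7 5.5 0.0
      vertex 6.7 28.7 16.2
      vertex 6.7 5.5 16.2
    endloop
  endfacet
  facet normal 0.0000 1.0000 0.0000
    outer loop
      vertex 6.7 28.7 0.0
      vertex 0.0 28.7 0.0
      vertex 0.0 28.7 16.2
    endloop
  endfacet
  facet normal 0.0000 1.0000 0.0000
    outer loop
      vertex 6.7 28.7 0.0
      vertex 0.0 28.7 16.2
      vertex 6.7 28.7 16.2
    endloop
  endfacet
  facet normal -1.0000 0.0000 0.0000
    outer loop
      vertex 0.0 28.7 0.0
      vertex 0.0 0.0 0.0
      vertex 0.0 0.0 16.2
    endloop
  endfacet
  facet normal -1.0000 0.0000 0.0000
    outer loop
      vertex 0.0 28.7 0.0
      vertex 0.0 0.0 16.2
      vertex 0.0 28.7 16.2
    endloop
  endfacet
endsolid part

The G0 Z moves step by Δz≈3.2 mm. Every layer's G1 loop is the same polygon, so the solid is a straight extrusion of it from z=0 to z≈16.2. Closing with flat bottom and top caps and triangulating gives 20 facets — an L-shaped prism: outer 19.7 × 28.7 mm, arm thicknesses ≈ 5.5 mm (horizontal) and 6.7 mm (vertical), extruded 16.2 mm in z.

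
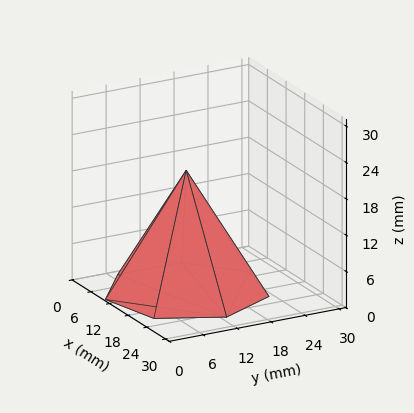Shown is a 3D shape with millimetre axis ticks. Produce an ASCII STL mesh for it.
Reading the render: the shape is a regular 7-sided pyramid, base circumscribed radius ≈ 13 mm, apex at z ≈ 20 mm (dimensions read to the nearest mm from the axis ticks). For the STL, each face is triangulated and given an outward normal.

solid part
  facet normal 0.0000 0.0000 -1.0000
    outer loop
      vertex 10.107 25.674 0.000
      vertex 21.105 23.164 0.000
      vertex 26.000 13.000 0.000
    endloop
  endfacet
  facet normal 0.0000 0.0000 -1.0000
    outer loop
      vertex 1.287 18.640 0.000
      vertex 10.107 25.674 0.000
      vertex 26.000 13.000 0.000
    endloop
  endfacet
  facet normal 0.0000 0.0000 -1.0000
    outer loop
      vertex 1.287 7.360 0.000
      vertex 1.287 18.640 0.000
      vertex 26.000 13.000 0.000
    endloop
  endfacet
  facet normal 0.0000 0.0000 -1.0000
    outer loop
      vertex 10.107 0.326 0.000
      vertex 1.287 7.360 0.000
      vertex 26.000 13.000 0.000
    endloop
  endfacet
  facet normal 0.0000 0.0000 -1.0000
    outer loop
      vertex 21.105 2.836 0.000
      vertex 10.107 0.326 0.000
      vertex 26.000 13.000 0.000
    endloop
  endfacet
  facet normal 0.7775 0.3744 0.5053
    outer loop
      vertex 26.000 13.000 0.000
      vertex 21.105 23.164 0.000
      vertex 13.000 13.000 20.000
    endloop
  endfacet
  facet normal 0.1920 0.8413 0.5053
    outer loop
      vertex 21.105 23.164 0.000
      vertex 10.107 25.674 0.000
      vertex 13.000 13.000 20.000
    endloop
  endfacet
  facet normal -0.5380 0.6746 0.5053
    outer loop
      vertex 10.107 25.674 0.000
      vertex 1.287 18.640 0.000
      vertex 13.000 13.000 20.000
    endloop
  endfacet
  facet normal -0.8629 0.0000 0.5054
    outer loop
      vertex 1.287 18.640 0.000
      vertex 1.287 7.360 0.000
      vertex 13.000 13.000 20.000
    endloop
  endfacet
  facet normal -0.5380 -0.6746 0.5053
    outer loop
      vertex 1.287 7.360 0.000
      vertex 10.107 0.326 0.000
      vertex 13.000 13.000 20.000
    endloop
  endfacet
  facet normal 0.1920 -0.8413 0.5053
    outer loop
      vertex 10.107 0.326 0.000
      vertex 21.105 2.836 0.000
      vertex 13.000 13.000 20.000
    endloop
  endfacet
  facet normal 0.7775 -0.3744 0.5053
    outer loop
      vertex 21.105 2.836 0.000
      vertex 26.000 13.000 0.000
      vertex 13.000 13.000 20.000
    endloop
  endfacet
endsolid part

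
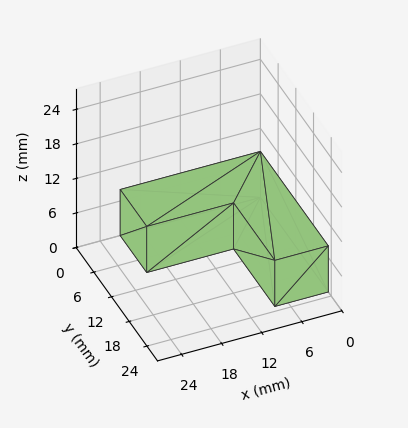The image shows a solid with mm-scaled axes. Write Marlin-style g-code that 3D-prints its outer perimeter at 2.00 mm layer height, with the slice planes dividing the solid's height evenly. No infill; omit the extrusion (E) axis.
Reading the render: the shape is an L-shaped prism: outer 21 × 23 mm, arm thicknesses ≈ 9 mm (horizontal) and 8 mm (vertical), extruded 8 mm in z (dimensions read to the nearest mm from the axis ticks). For the g-code, the solid's height is divided into equal slices at the stated Δz and each level perimeter traced with G1 moves after a G0 lift.

; perimeter-only toolpath
G21 ; units = mm
G90 ; absolute positioning
G28 ; home
; layer 1
G0 Z2.00
G0 X0.00 Y0.00
G1 X21.00 Y0.00
G1 X21.00 Y9.00
G1 X8.00 Y9.00
G1 X8.00 Y23.00
G1 X0.00 Y23.00
G1 X0.00 Y0.00
; layer 2
G0 Z4.00
G0 X0.00 Y0.00
G1 X21.00 Y0.00
G1 X21.00 Y9.00
G1 X8.00 Y9.00
G1 X8.00 Y23.00
G1 X0.00 Y23.00
G1 X0.00 Y0.00
; layer 3
G0 Z6.00
G0 X0.00 Y0.00
G1 X21.00 Y0.00
G1 X21.00 Y9.00
G1 X8.00 Y9.00
G1 X8.00 Y23.00
G1 X0.00 Y23.00
G1 X0.00 Y0.00
; layer 4
G0 Z8.00
G0 X0.00 Y0.00
G1 X21.00 Y0.00
G1 X21.00 Y9.00
G1 X8.00 Y9.00
G1 X8.00 Y23.00
G1 X0.00 Y23.00
G1 X0.00 Y0.00
M2 ; end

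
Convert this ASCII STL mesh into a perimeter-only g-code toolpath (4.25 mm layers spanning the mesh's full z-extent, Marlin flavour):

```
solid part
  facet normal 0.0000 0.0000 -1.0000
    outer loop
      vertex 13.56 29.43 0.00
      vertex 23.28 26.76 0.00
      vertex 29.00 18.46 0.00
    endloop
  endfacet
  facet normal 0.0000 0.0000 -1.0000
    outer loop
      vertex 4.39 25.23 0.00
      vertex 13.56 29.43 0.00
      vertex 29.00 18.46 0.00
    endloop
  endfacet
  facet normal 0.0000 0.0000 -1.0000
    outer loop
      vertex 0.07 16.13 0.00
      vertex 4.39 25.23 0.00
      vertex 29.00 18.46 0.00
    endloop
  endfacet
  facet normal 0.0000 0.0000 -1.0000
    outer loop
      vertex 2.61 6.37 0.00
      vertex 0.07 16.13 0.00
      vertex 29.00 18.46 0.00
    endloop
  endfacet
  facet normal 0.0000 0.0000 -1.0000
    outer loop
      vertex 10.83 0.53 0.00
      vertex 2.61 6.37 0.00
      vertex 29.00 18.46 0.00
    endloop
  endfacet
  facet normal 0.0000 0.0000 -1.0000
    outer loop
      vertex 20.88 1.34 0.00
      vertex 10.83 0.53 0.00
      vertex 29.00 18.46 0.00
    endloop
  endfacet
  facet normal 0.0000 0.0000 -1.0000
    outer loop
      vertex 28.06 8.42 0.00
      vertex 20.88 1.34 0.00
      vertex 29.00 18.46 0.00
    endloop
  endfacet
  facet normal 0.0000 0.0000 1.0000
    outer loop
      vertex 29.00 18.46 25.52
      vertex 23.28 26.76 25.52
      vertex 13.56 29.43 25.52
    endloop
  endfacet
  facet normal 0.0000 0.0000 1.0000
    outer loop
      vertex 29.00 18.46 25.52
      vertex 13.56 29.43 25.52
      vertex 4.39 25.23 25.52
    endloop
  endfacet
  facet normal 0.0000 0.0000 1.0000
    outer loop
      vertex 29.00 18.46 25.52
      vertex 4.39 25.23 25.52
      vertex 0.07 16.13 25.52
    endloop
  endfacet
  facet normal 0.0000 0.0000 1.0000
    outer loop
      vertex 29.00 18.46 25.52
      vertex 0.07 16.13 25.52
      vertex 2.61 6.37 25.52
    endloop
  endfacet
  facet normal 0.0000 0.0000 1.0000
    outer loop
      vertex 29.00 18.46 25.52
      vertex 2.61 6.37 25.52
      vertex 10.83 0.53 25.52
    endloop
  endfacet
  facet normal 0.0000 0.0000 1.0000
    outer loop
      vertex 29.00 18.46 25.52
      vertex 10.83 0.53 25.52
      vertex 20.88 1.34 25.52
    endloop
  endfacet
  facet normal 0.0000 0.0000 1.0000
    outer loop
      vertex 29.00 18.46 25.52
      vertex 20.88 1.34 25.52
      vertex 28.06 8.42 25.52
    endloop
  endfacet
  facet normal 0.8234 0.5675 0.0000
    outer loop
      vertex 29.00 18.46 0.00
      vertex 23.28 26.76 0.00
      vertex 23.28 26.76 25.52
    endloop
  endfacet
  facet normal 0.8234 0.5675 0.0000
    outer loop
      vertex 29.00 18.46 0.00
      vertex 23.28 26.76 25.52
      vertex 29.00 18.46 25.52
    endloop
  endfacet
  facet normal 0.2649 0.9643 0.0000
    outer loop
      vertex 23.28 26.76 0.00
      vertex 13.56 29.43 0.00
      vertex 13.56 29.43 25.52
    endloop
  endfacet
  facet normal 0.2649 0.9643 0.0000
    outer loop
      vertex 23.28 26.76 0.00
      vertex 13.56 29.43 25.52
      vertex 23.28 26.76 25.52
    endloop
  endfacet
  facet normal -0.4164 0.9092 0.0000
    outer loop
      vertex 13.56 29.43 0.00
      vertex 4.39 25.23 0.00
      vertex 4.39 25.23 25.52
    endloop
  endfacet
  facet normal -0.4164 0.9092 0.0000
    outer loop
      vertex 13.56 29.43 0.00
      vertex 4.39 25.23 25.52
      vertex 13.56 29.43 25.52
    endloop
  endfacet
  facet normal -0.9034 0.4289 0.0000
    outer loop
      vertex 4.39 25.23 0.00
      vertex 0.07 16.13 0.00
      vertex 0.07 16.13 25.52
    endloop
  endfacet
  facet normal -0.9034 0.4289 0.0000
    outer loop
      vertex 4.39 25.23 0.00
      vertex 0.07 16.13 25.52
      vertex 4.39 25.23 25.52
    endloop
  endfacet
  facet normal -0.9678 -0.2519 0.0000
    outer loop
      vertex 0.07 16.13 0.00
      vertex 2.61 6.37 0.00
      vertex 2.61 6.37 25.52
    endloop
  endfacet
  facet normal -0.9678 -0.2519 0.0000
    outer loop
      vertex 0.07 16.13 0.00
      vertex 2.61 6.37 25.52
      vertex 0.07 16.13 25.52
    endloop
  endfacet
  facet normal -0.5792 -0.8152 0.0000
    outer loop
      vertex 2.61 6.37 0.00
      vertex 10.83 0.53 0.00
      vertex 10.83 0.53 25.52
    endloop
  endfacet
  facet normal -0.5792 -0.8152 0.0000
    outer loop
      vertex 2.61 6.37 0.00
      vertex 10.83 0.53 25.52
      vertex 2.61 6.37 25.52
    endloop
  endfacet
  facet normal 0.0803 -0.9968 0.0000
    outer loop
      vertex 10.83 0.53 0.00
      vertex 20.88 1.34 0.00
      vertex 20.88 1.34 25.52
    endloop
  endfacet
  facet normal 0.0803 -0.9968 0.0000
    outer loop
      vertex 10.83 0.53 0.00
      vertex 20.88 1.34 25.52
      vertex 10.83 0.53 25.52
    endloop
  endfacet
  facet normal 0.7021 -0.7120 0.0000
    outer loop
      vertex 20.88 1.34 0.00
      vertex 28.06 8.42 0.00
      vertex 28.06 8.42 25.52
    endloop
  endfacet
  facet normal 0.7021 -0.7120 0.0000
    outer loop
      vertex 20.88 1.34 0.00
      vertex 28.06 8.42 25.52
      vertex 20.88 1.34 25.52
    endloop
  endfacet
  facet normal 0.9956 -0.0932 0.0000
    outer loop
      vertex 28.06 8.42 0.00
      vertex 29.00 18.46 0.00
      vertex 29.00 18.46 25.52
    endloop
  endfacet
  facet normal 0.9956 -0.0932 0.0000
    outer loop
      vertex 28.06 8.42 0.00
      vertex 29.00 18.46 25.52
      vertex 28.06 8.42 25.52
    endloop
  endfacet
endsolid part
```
; perimeter-only toolpath
G21 ; units = mm
G90 ; absolute positioning
G28 ; home
; layer 1
G0 Z4.25
G0 X29.00 Y18.46
G1 X23.28 Y26.76
G1 X13.56 Y29.43
G1 X4.39 Y25.23
G1 X0.07 Y16.13
G1 X2.61 Y6.37
G1 X10.83 Y0.53
G1 X20.88 Y1.34
G1 X28.06 Y8.42
G1 X29.00 Y18.46
; layer 2
G0 Z8.51
G0 X29.00 Y18.46
G1 X23.28 Y26.76
G1 X13.56 Y29.43
G1 X4.39 Y25.23
G1 X0.07 Y16.13
G1 X2.61 Y6.37
G1 X10.83 Y0.53
G1 X20.88 Y1.34
G1 X28.06 Y8.42
G1 X29.00 Y18.46
; layer 3
G0 Z12.76
G0 X29.00 Y18.46
G1 X23.28 Y26.76
G1 X13.56 Y29.43
G1 X4.39 Y25.23
G1 X0.07 Y16.13
G1 X2.61 Y6.37
G1 X10.83 Y0.53
G1 X20.88 Y1.34
G1 X28.06 Y8.42
G1 X29.00 Y18.46
; layer 4
G0 Z17.01
G0 X29.00 Y18.46
G1 X23.28 Y26.76
G1 X13.56 Y29.43
G1 X4.39 Y25.23
G1 X0.07 Y16.13
G1 X2.61 Y6.37
G1 X10.83 Y0.53
G1 X20.88 Y1.34
G1 X28.06 Y8.42
G1 X29.00 Y18.46
; layer 5
G0 Z21.27
G0 X29.00 Y18.46
G1 X23.28 Y26.76
G1 X13.56 Y29.43
G1 X4.39 Y25.23
G1 X0.07 Y16.13
G1 X2.61 Y6.37
G1 X10.83 Y0.53
G1 X20.88 Y1.34
G1 X28.06 Y8.42
G1 X29.00 Y18.46
; layer 6
G0 Z25.52
G0 X29.00 Y18.46
G1 X23.28 Y26.76
G1 X13.56 Y29.43
G1 X4.39 Y25.23
G1 X0.07 Y16.13
G1 X2.61 Y6.37
G1 X10.83 Y0.53
G1 X20.88 Y1.34
G1 X28.06 Y8.42
G1 X29.00 Y18.46
M2 ; end

The solid is a regular 9-sided prism (a cylinder approximated with 9 flat sides), circumscribed radius ≈ 14.7 mm, height ≈ 25.5 mm. Slicing at Δz = 4.25 mm — 6 equal slices spanning the solid's height, so layer i sits at z = i·h/6 — gives 6 non-empty perimeters. Each is a 9-segment closed polygon; G0 lifts to the layer z and rapids to the start vertex, then G1 traces the edges.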